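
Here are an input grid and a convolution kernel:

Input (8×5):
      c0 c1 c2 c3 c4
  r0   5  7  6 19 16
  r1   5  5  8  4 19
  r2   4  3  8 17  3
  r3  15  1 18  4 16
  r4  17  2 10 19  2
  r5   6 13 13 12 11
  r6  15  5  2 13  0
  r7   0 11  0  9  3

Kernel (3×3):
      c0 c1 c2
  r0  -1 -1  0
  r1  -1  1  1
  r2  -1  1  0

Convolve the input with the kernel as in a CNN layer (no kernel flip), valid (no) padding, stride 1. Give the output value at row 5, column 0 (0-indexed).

-16

The receptive field on the input at this output position is [6 13 13 / 15 5 2 / 0 11 0]. Elementwise product with the kernel and sum: 6·-1 + 13·-1 + 15·-1 + 5·1 + 2·1 + 0·-1 + 11·1.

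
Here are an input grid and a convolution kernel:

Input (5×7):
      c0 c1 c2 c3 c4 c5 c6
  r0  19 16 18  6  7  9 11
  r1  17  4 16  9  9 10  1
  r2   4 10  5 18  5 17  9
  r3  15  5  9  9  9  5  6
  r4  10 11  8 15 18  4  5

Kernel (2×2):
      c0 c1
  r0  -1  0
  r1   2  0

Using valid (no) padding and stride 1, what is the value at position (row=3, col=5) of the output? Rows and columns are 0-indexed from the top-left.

3

The receptive field on the input at this output position is [5 6 / 4 5]. Elementwise product with the kernel and sum: 5·-1 + 4·2.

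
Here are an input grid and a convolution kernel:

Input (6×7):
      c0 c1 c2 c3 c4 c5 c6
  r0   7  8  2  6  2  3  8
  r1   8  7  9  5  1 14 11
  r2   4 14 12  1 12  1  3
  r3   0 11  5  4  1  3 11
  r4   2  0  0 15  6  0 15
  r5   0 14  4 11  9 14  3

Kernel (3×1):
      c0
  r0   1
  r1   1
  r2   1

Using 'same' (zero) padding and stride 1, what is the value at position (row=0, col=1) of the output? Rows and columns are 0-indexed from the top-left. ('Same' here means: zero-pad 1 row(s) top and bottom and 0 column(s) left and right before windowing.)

15

The receptive field on the zero-padded input at this output position is [0 / 8 / 7]. Elementwise product with the kernel and sum: 0·1 + 8·1 + 7·1.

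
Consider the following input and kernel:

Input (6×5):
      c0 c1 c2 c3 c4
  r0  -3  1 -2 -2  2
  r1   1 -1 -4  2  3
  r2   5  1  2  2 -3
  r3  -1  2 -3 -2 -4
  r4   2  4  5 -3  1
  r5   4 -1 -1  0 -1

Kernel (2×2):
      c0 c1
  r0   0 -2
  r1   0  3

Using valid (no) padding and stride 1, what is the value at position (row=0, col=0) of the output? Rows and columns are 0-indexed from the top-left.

-5

The receptive field on the input at this output position is [-3 1 / 1 -1]. Elementwise product with the kernel and sum: 1·-2 + -1·3.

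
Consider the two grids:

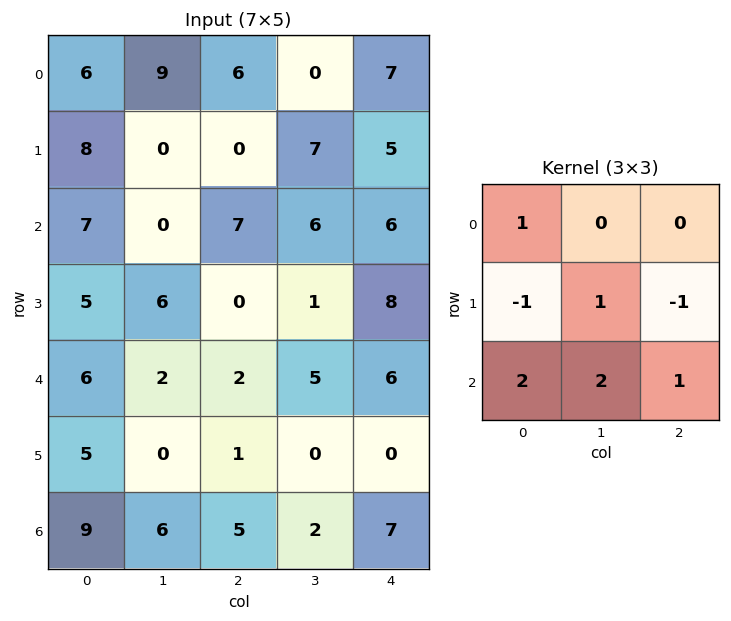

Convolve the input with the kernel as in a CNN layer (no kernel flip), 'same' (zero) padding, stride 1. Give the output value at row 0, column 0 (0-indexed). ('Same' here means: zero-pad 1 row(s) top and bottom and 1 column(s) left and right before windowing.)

The receptive field on the zero-padded input at this output position is [0 0 0 / 0 6 9 / 0 8 0]. Elementwise product with the kernel and sum: 0·1 + 0·-1 + 6·1 + 9·-1 + 0·2 + 8·2 + 0·1.

13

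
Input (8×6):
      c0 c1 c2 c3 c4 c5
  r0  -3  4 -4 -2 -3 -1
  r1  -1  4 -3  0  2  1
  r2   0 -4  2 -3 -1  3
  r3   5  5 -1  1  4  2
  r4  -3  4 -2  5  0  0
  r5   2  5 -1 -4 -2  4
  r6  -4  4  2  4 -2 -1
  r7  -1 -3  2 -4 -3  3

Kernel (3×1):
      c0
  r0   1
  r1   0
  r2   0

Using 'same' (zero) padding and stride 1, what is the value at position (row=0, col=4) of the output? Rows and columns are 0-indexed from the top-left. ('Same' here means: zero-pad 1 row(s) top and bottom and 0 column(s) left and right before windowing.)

0

The receptive field on the zero-padded input at this output position is [0 / -3 / 2]. Elementwise product with the kernel and sum: 0·1.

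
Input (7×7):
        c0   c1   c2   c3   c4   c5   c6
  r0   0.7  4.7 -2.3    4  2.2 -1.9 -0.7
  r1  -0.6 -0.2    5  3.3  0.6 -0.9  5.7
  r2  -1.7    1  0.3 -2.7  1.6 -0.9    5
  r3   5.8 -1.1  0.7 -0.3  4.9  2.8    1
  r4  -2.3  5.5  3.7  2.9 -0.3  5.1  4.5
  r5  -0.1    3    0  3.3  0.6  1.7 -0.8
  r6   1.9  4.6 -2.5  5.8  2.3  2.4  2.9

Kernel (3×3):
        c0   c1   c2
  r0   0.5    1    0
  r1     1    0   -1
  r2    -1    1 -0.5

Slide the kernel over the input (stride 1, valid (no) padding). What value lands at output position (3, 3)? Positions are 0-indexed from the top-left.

-1

The receptive field on the input at this output position is [-0.3 4.9 2.8 / 2.9 -0.3 5.1 / 3.3 0.6 1.7]. Elementwise product with the kernel and sum: -0.3·0.5 + 4.9·1 + 2.9·1 + 5.1·-1 + 3.3·-1 + 0.6·1 + 1.7·-0.5.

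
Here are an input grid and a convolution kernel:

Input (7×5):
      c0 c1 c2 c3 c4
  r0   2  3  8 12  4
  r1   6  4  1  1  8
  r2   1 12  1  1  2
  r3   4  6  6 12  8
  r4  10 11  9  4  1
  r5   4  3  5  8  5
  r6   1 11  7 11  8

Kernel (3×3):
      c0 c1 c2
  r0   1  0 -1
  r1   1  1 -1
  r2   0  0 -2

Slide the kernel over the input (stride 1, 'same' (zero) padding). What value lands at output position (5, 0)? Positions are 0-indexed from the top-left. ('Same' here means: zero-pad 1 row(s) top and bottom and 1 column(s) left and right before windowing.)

-32

The receptive field on the zero-padded input at this output position is [0 10 11 / 0 4 3 / 0 1 11]. Elementwise product with the kernel and sum: 0·1 + 11·-1 + 0·1 + 4·1 + 3·-1 + 11·-2.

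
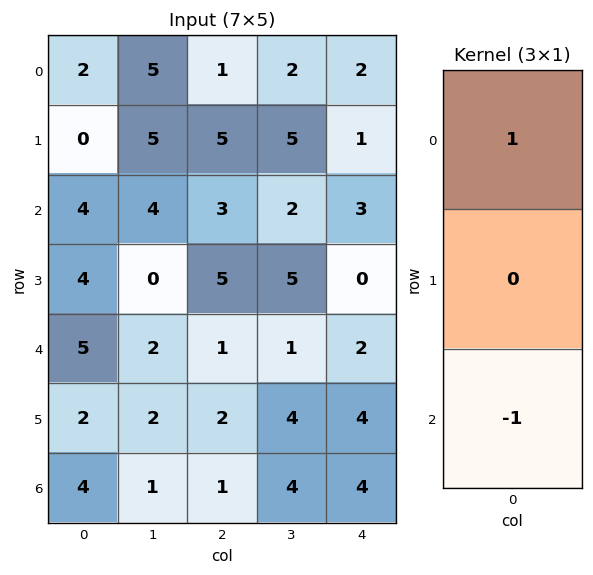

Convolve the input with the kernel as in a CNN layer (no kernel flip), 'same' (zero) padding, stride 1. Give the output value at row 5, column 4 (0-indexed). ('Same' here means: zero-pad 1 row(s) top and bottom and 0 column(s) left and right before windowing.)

-2

The receptive field on the zero-padded input at this output position is [2 / 4 / 4]. Elementwise product with the kernel and sum: 2·1 + 4·-1.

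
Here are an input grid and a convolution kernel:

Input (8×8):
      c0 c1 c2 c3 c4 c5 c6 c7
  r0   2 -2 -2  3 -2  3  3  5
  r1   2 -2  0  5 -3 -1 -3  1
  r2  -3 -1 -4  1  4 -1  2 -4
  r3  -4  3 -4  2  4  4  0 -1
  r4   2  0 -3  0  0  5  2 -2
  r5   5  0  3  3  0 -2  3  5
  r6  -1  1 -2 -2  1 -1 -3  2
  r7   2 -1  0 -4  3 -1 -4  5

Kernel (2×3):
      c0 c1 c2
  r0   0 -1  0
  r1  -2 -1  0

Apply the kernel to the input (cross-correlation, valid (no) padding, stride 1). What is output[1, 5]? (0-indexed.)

The receptive field on the input at this output position is [-1 -3 1 / -1 2 -4]. Elementwise product with the kernel and sum: -3·-1 + -1·-2 + 2·-1.

3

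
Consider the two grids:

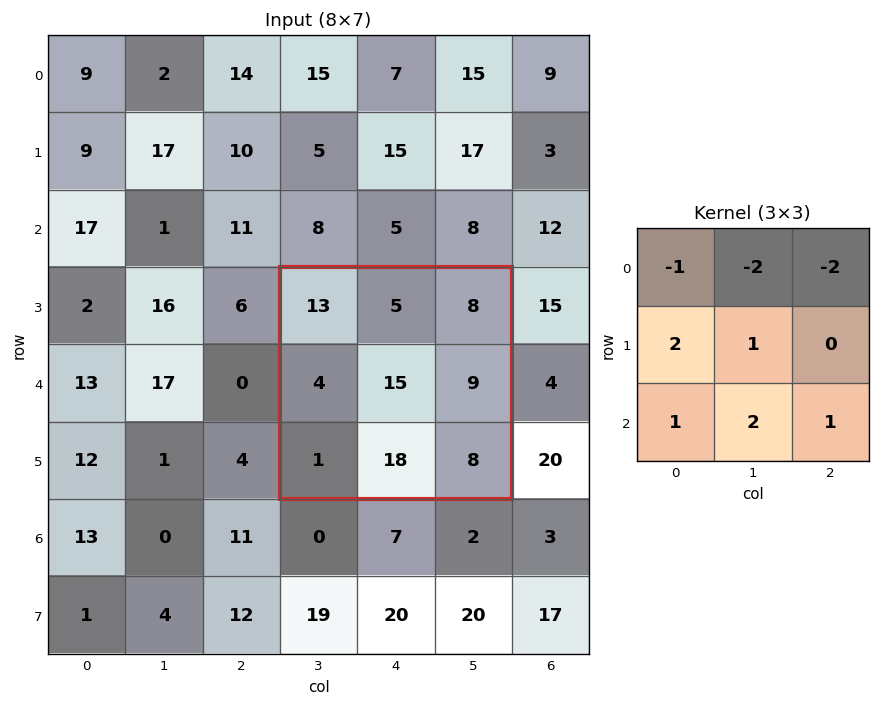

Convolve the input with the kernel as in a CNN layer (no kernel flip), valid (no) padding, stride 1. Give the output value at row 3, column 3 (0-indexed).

The receptive field on the input at this output position is [13 5 8 / 4 15 9 / 1 18 8]. Elementwise product with the kernel and sum: 13·-1 + 5·-2 + 8·-2 + 4·2 + 15·1 + 1·1 + 18·2 + 8·1.

29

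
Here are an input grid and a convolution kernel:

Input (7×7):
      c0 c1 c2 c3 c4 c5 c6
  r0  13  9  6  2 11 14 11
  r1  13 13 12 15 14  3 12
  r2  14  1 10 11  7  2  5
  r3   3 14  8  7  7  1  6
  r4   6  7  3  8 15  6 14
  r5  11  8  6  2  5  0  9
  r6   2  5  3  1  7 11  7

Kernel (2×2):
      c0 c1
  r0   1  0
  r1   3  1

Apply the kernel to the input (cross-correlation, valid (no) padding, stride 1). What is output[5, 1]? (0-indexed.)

The receptive field on the input at this output position is [8 6 / 5 3]. Elementwise product with the kernel and sum: 8·1 + 5·3 + 3·1.

26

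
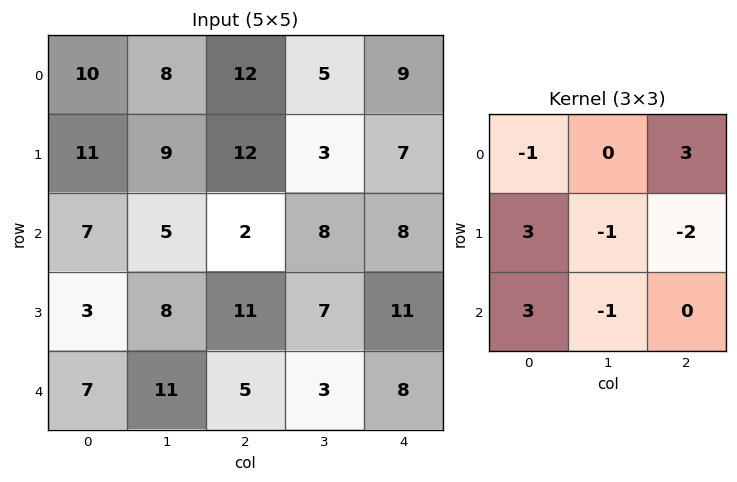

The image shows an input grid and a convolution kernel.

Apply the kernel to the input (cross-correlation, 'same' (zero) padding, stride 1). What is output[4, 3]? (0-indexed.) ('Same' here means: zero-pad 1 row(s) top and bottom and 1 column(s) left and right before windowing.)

18

The receptive field on the zero-padded input at this output position is [11 7 11 / 5 3 8 / 0 0 0]. Elementwise product with the kernel and sum: 11·-1 + 11·3 + 5·3 + 3·-1 + 8·-2 + 0·3 + 0·-1.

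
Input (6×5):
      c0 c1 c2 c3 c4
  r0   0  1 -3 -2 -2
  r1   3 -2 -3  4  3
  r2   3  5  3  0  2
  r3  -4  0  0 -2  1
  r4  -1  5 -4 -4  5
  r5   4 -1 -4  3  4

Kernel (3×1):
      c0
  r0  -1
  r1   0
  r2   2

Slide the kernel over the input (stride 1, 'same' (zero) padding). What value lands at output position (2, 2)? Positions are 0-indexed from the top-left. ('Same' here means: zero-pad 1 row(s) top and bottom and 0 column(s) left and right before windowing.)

The receptive field on the zero-padded input at this output position is [-3 / 3 / 0]. Elementwise product with the kernel and sum: -3·-1 + 0·2.

3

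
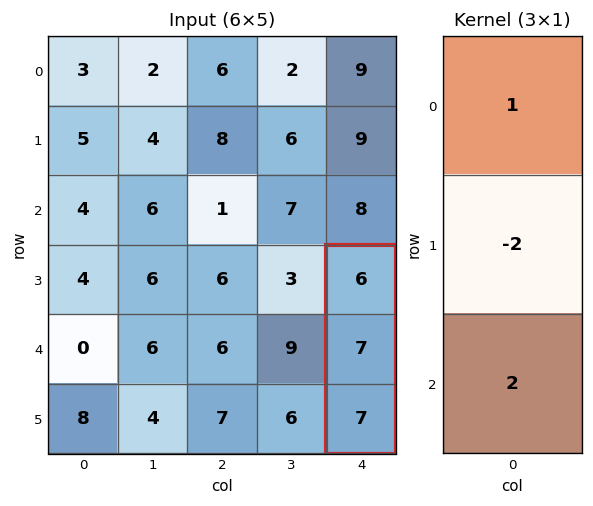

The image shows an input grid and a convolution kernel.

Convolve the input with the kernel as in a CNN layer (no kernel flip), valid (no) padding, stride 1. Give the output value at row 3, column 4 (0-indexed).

The receptive field on the input at this output position is [6 / 7 / 7]. Elementwise product with the kernel and sum: 6·1 + 7·-2 + 7·2.

6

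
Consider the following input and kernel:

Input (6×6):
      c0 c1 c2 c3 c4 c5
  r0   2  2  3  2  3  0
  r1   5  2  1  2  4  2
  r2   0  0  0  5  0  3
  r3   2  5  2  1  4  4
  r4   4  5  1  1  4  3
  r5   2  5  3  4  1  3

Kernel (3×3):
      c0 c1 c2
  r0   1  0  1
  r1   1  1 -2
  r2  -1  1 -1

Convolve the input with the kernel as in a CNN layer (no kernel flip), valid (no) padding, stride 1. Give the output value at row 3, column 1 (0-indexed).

The receptive field on the input at this output position is [5 2 1 / 5 1 1 / 5 3 4]. Elementwise product with the kernel and sum: 5·1 + 1·1 + 5·1 + 1·1 + 1·-2 + 5·-1 + 3·1 + 4·-1.

4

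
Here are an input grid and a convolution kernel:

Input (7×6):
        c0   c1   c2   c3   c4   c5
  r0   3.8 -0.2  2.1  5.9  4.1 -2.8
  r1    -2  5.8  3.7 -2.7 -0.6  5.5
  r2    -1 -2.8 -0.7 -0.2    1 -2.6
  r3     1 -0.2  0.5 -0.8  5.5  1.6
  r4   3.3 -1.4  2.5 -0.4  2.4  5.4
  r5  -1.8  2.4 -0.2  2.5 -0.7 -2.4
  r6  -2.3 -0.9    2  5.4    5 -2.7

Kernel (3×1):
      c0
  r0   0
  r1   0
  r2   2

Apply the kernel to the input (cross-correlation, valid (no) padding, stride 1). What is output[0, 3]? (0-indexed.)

-0.4

The receptive field on the input at this output position is [5.9 / -2.7 / -0.2]. Elementwise product with the kernel and sum: -0.2·2.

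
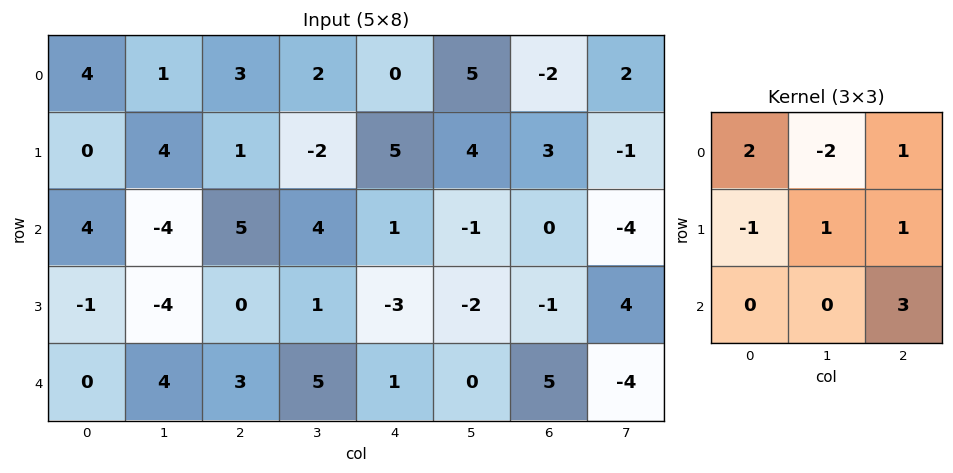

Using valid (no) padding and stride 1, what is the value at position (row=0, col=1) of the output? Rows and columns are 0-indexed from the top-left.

The receptive field on the input at this output position is [1 3 2 / 4 1 -2 / -4 5 4]. Elementwise product with the kernel and sum: 1·2 + 3·-2 + 2·1 + 4·-1 + 1·1 + -2·1 + 4·3.

5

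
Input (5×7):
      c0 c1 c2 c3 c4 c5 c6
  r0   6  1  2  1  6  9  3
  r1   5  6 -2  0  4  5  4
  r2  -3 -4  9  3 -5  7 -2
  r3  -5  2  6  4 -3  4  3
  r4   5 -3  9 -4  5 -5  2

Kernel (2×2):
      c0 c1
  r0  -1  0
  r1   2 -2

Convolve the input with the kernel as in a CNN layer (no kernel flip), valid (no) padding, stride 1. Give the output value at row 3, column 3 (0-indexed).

The receptive field on the input at this output position is [4 -3 / -4 5]. Elementwise product with the kernel and sum: 4·-1 + -4·2 + 5·-2.

-22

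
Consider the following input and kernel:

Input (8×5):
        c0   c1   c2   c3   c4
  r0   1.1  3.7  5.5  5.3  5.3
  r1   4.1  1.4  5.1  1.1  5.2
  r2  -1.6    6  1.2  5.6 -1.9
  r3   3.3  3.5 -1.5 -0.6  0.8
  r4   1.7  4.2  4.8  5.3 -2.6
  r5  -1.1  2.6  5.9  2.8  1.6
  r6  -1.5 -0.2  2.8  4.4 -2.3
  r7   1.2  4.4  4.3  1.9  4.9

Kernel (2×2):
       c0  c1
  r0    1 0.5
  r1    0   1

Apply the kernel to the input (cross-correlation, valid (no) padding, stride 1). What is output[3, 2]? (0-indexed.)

The receptive field on the input at this output position is [-1.5 -0.6 / 4.8 5.3]. Elementwise product with the kernel and sum: -1.5·1 + -0.6·0.5 + 5.3·1.

3.5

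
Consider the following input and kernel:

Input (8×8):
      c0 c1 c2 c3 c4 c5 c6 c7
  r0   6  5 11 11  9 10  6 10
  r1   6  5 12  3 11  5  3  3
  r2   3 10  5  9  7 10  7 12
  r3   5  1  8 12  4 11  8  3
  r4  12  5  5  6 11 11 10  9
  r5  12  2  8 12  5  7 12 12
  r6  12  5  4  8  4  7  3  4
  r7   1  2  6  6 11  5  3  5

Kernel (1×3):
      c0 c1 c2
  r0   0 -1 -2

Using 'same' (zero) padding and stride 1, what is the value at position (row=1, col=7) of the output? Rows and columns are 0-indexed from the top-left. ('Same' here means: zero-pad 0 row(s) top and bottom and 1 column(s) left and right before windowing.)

The receptive field on the zero-padded input at this output position is [3 3 0]. Elementwise product with the kernel and sum: 3·-1 + 0·-2.

-3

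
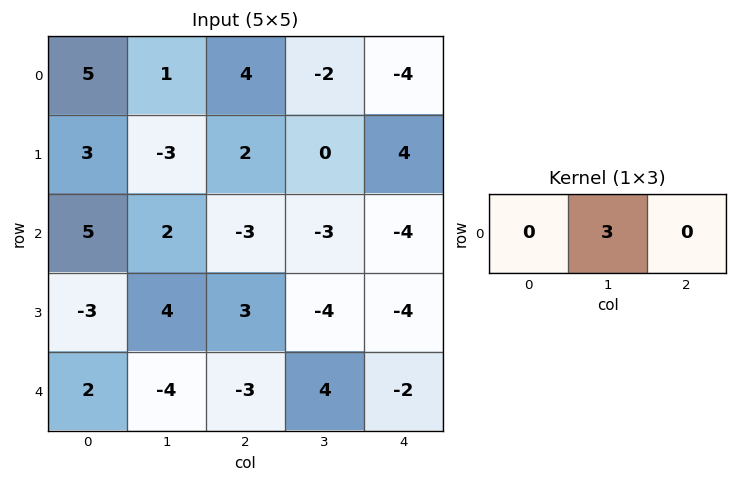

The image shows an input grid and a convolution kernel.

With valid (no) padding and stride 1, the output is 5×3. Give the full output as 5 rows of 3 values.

Output[0,0]: The receptive field on the input at this output position is [5 1 4]. Elementwise product with the kernel and sum: 1·3.

3 12 -6
-9 6 0
6 -9 -9
12 9 -12
-12 -9 12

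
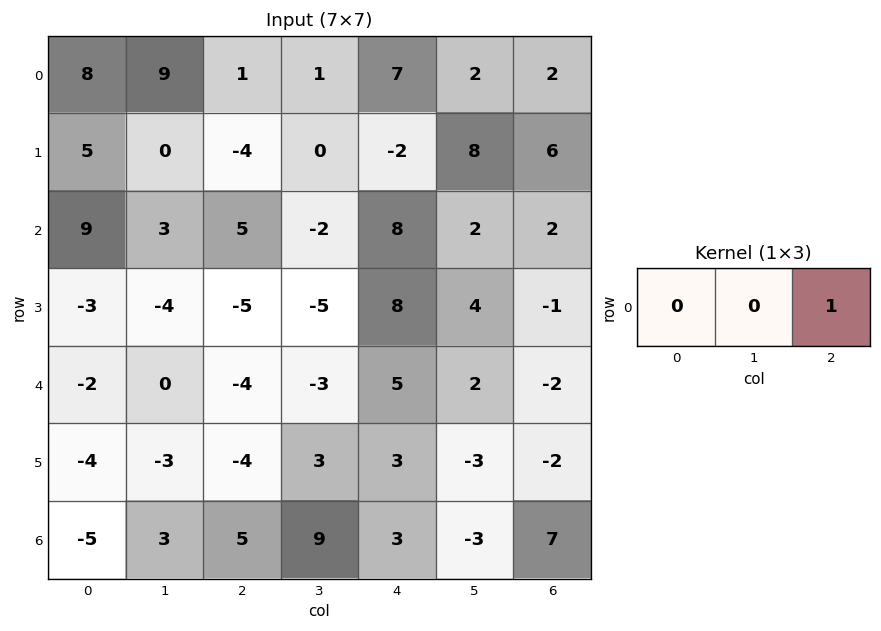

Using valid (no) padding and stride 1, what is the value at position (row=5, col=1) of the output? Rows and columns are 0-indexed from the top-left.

3

The receptive field on the input at this output position is [-3 -4 3]. Elementwise product with the kernel and sum: 3·1.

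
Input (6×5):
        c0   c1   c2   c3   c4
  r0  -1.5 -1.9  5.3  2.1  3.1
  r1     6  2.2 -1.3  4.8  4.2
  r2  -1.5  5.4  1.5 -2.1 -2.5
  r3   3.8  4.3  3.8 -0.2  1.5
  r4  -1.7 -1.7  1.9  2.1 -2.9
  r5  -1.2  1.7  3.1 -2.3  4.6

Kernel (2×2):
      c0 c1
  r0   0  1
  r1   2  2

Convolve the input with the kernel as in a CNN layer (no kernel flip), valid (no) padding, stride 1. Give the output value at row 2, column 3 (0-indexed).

The receptive field on the input at this output position is [-2.1 -2.5 / -0.2 1.5]. Elementwise product with the kernel and sum: -2.5·1 + -0.2·2 + 1.5·2.

0.1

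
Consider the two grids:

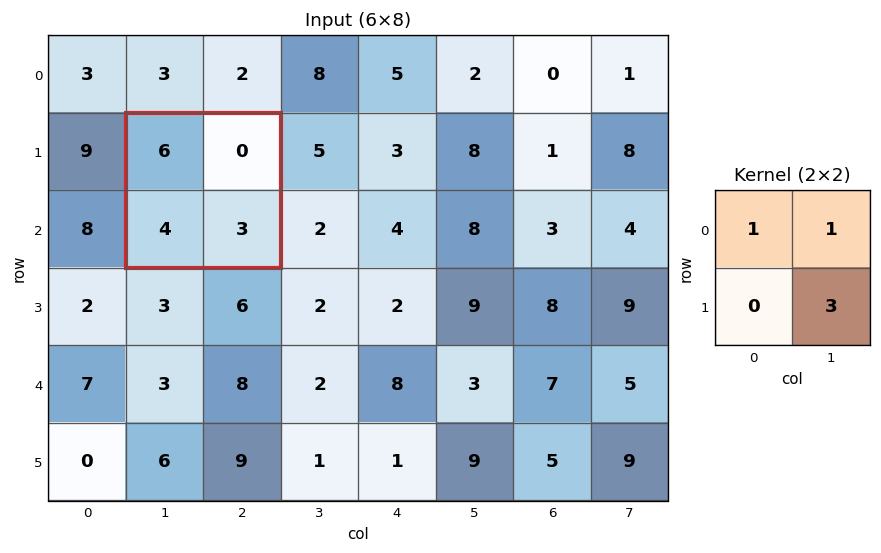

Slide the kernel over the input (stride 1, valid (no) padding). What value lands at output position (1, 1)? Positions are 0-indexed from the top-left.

The receptive field on the input at this output position is [6 0 / 4 3]. Elementwise product with the kernel and sum: 6·1 + 0·1 + 3·3.

15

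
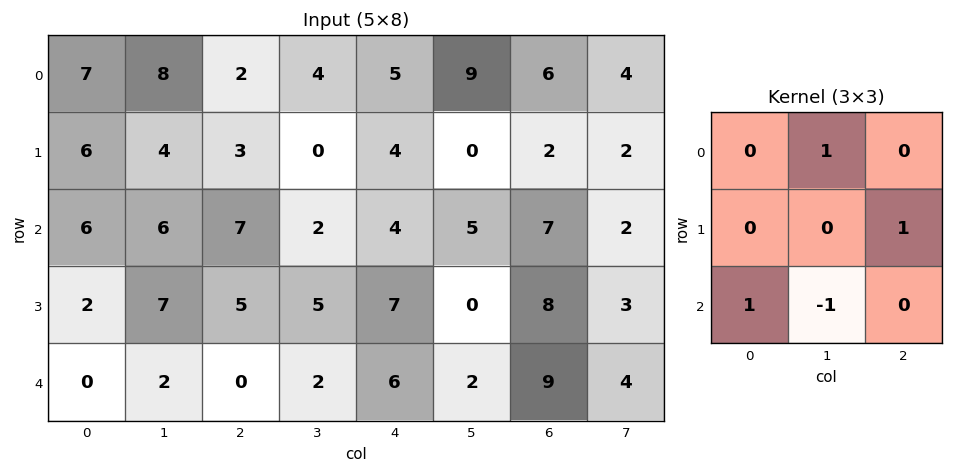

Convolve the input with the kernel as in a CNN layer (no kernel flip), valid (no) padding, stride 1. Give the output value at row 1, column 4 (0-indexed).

14

The receptive field on the input at this output position is [4 0 2 / 4 5 7 / 7 0 8]. Elementwise product with the kernel and sum: 0·1 + 7·1 + 7·1 + 0·-1.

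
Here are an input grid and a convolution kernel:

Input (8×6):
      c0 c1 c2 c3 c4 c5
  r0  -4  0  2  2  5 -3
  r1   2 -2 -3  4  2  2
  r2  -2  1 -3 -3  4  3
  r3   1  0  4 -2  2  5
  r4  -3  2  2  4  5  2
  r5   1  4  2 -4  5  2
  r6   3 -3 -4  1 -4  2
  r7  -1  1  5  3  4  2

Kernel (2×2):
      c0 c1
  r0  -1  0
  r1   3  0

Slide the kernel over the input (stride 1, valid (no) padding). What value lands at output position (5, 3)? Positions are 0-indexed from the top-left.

7

The receptive field on the input at this output position is [-4 5 / 1 -4]. Elementwise product with the kernel and sum: -4·-1 + 1·3.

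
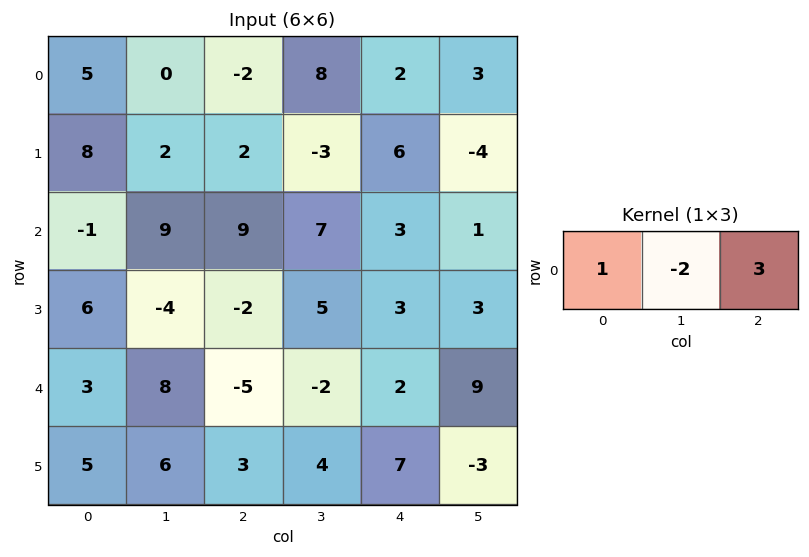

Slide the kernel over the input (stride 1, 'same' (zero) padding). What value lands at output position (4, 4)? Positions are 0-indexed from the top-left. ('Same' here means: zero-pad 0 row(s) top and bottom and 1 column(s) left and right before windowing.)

21

The receptive field on the zero-padded input at this output position is [-2 2 9]. Elementwise product with the kernel and sum: -2·1 + 2·-2 + 9·3.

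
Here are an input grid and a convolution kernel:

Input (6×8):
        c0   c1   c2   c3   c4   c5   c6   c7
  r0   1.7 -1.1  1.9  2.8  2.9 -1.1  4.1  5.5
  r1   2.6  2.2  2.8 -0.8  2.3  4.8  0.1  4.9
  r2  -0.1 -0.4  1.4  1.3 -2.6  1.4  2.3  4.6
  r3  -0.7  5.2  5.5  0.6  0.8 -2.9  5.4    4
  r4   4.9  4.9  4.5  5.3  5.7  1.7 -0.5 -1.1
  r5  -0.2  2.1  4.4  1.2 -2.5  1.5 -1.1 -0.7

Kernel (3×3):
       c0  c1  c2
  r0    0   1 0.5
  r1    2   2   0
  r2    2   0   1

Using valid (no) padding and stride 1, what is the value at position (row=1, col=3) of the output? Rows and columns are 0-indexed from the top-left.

The receptive field on the input at this output position is [-0.8 2.3 4.8 / 1.3 -2.6 1.4 / 0.6 0.8 -2.9]. Elementwise product with the kernel and sum: 2.3·1 + 4.8·0.5 + 1.3·2 + -2.6·2 + 0.6·2 + -2.9·1.

0.4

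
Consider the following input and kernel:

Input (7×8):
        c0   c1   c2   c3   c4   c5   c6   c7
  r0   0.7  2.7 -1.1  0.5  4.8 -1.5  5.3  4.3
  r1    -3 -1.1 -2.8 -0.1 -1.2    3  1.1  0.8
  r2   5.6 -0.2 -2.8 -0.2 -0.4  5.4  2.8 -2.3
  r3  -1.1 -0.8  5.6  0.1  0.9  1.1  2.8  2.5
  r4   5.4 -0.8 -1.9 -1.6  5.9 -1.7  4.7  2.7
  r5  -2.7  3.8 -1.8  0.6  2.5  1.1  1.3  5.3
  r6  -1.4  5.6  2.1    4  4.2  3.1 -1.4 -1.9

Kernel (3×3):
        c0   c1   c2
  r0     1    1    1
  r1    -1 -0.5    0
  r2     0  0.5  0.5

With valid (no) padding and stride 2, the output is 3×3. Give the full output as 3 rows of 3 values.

Output[0,0]: The receptive field on the input at this output position is [0.7 2.7 -1.1 / -3 -1.1 -2.8 / 5.6 -0.2 -2.8]. Elementwise product with the kernel and sum: 0.7·1 + 2.7·1 + -1.1·1 + -3·-1 + -1.1·-0.5 + -0.2·0.5 + -2.8·0.5.

4.35 6.75 12.4
2.75 -6.9 7.85
7.35 8 6.7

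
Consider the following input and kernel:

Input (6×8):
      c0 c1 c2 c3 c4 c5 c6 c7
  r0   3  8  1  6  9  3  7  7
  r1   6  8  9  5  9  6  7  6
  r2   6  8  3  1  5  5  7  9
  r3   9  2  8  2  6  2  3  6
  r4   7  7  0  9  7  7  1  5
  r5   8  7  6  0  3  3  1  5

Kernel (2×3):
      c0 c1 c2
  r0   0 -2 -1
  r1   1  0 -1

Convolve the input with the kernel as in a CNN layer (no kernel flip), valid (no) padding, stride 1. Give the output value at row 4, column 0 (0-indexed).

-12

The receptive field on the input at this output position is [7 7 0 / 8 7 6]. Elementwise product with the kernel and sum: 7·-2 + 0·-1 + 8·1 + 6·-1.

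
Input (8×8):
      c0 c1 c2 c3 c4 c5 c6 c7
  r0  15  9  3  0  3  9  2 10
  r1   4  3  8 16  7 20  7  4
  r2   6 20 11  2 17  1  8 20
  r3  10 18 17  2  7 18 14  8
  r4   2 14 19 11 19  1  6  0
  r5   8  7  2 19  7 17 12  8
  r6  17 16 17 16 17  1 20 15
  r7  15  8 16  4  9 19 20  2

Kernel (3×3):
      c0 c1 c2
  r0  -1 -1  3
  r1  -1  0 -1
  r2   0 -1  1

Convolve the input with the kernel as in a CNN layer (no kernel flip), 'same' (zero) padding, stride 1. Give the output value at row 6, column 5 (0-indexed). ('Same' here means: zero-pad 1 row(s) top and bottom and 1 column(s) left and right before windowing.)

-24

The receptive field on the zero-padded input at this output position is [7 17 12 / 17 1 20 / 9 19 20]. Elementwise product with the kernel and sum: 7·-1 + 17·-1 + 12·3 + 17·-1 + 20·-1 + 19·-1 + 20·1.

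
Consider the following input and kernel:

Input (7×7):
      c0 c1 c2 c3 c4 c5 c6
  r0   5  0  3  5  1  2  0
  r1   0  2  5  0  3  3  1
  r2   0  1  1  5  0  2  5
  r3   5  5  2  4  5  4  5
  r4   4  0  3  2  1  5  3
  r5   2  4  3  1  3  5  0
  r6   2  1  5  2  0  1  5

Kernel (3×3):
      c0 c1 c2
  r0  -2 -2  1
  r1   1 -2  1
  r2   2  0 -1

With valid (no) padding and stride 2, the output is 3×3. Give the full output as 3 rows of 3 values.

Output[0,0]: The receptive field on the input at this output position is [5 0 3 / 0 2 5 / 0 1 1]. Elementwise product with the kernel and sum: 5·-2 + 0·-2 + 3·1 + 0·1 + 2·-2 + 5·1 + 0·2 + 1·-1.
Output[0,1]: The receptive field on the input at this output position is [3 5 1 / 5 0 3 / 1 5 0]. Elementwise product with the kernel and sum: 3·-2 + 5·-2 + 1·1 + 5·1 + 0·-2 + 3·1 + 1·2 + 0·-1.

-7 -5 -13
1 -8 2
-9 5 -21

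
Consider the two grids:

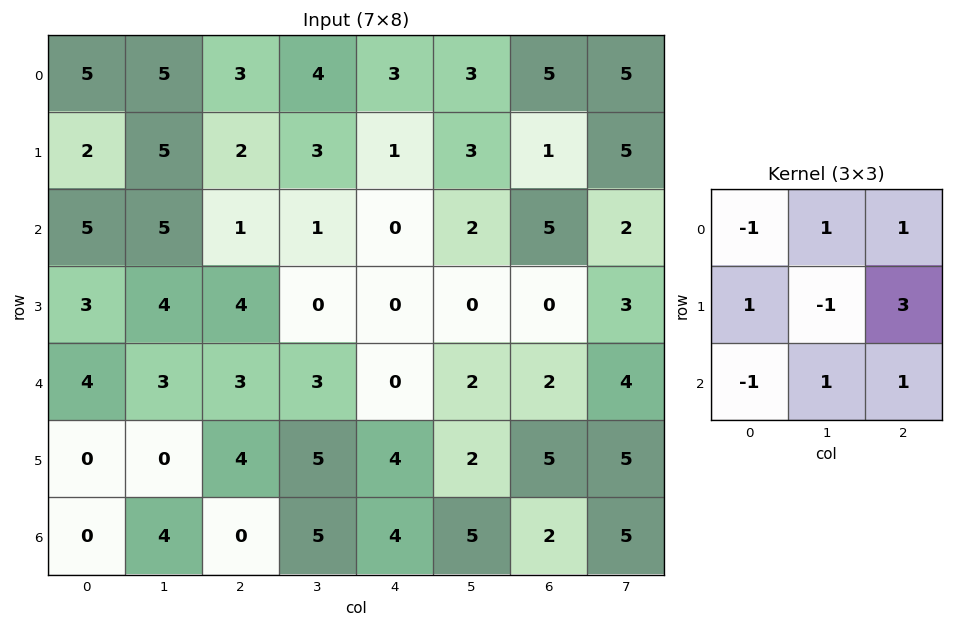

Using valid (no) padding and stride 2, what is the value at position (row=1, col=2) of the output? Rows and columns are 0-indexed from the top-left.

The receptive field on the input at this output position is [0 2 5 / 0 0 0 / 0 2 2]. Elementwise product with the kernel and sum: 0·-1 + 2·1 + 5·1 + 0·1 + 0·-1 + 0·3 + 0·-1 + 2·1 + 2·1.

11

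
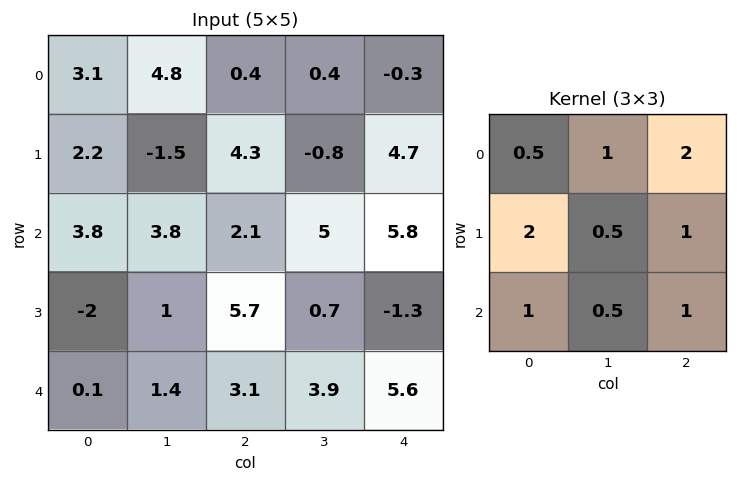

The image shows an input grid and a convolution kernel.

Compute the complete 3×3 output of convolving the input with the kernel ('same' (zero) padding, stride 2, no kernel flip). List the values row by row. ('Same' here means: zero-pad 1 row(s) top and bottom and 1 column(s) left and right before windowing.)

Output[0,0]: The receptive field on the zero-padded input at this output position is [0 0 0 / 0 3.1 4.8 / 0 2.2 -1.5]. Elementwise product with the kernel and sum: 0·0.5 + 0·1 + 0·2 + 0·2 + 3.1·0.5 + 4.8·1 + 0·1 + 2.2·0.5 + -1.5·1.

5.95 10.05 2.2
4.9 20.15 17.25
1.45 15.85 9.65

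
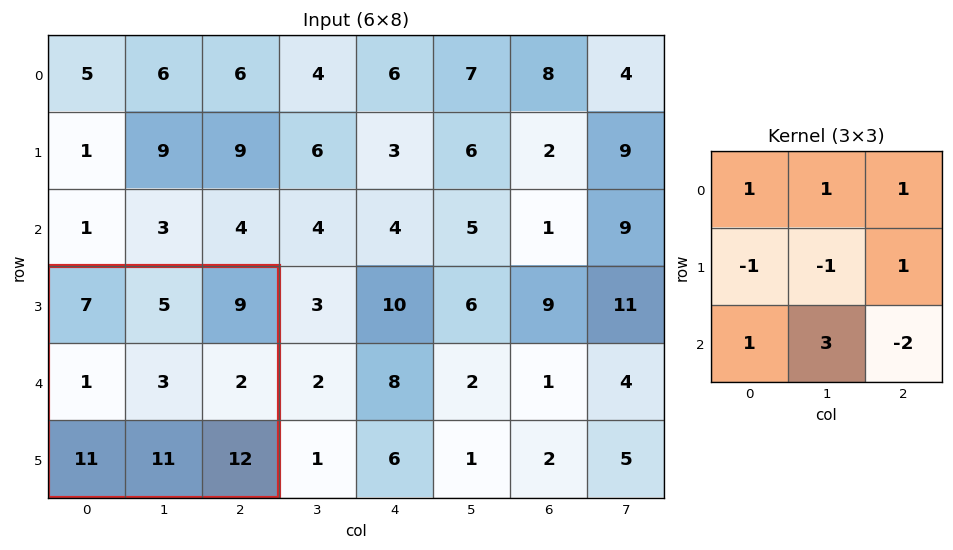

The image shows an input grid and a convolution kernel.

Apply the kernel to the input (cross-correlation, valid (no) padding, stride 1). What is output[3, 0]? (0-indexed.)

The receptive field on the input at this output position is [7 5 9 / 1 3 2 / 11 11 12]. Elementwise product with the kernel and sum: 7·1 + 5·1 + 9·1 + 1·-1 + 3·-1 + 2·1 + 11·1 + 11·3 + 12·-2.

39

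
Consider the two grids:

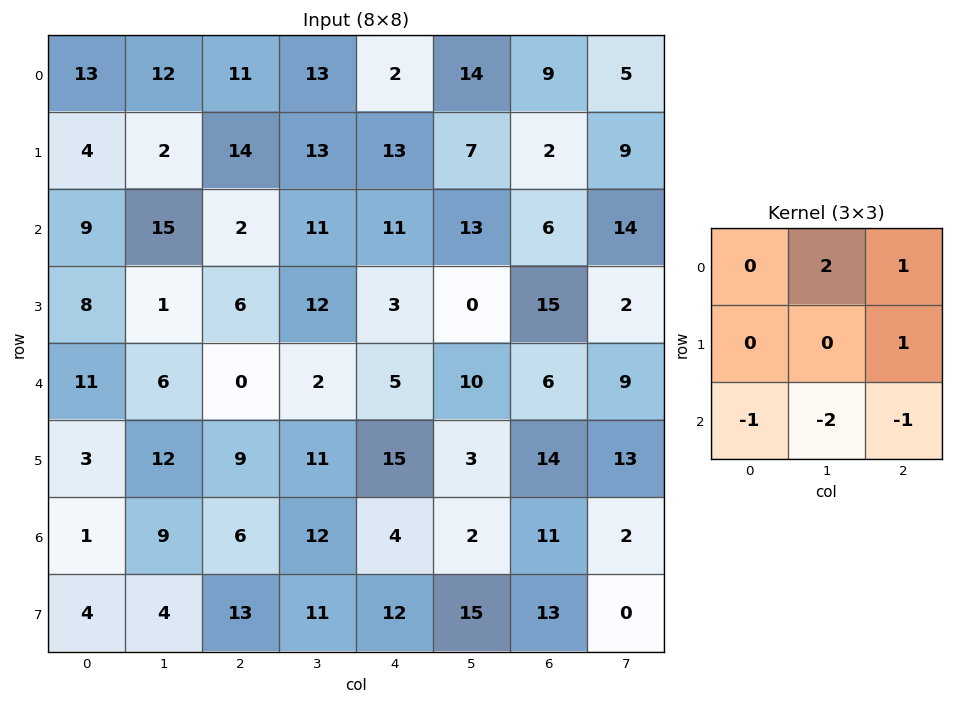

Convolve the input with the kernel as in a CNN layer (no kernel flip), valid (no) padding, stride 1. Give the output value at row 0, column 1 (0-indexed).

18

The receptive field on the input at this output position is [12 11 13 / 2 14 13 / 15 2 11]. Elementwise product with the kernel and sum: 11·2 + 13·1 + 13·1 + 15·-1 + 2·-2 + 11·-1.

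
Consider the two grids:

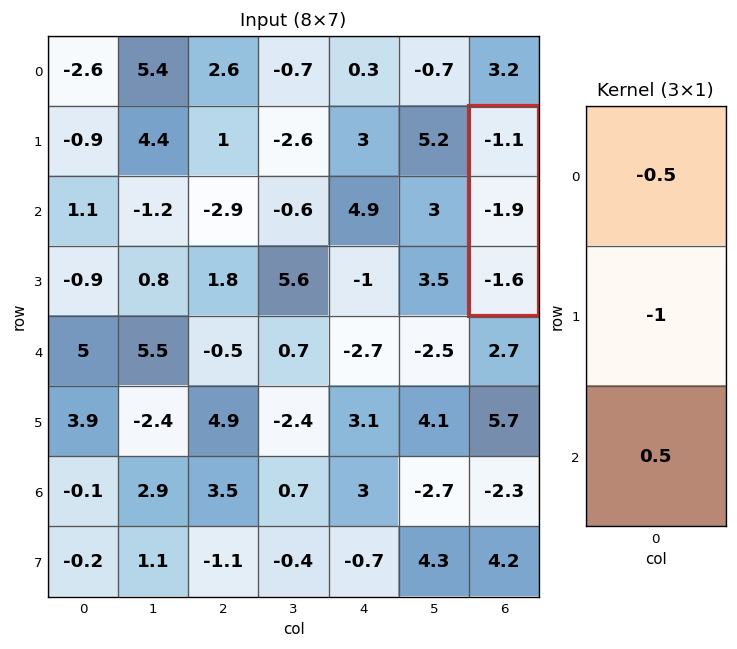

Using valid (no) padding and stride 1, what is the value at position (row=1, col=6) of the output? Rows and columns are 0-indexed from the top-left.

The receptive field on the input at this output position is [-1.1 / -1.9 / -1.6]. Elementwise product with the kernel and sum: -1.1·-0.5 + -1.9·-1 + -1.6·0.5.

1.65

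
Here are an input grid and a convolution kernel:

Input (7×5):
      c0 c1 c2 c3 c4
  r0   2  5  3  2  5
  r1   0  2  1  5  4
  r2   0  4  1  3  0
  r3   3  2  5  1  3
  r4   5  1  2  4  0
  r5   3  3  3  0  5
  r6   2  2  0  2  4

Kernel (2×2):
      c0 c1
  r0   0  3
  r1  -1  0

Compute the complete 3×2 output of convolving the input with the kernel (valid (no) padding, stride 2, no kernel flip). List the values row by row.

15 5
9 4
0 9

Output[0,0]: The receptive field on the input at this output position is [2 5 / 0 2]. Elementwise product with the kernel and sum: 5·3 + 0·-1.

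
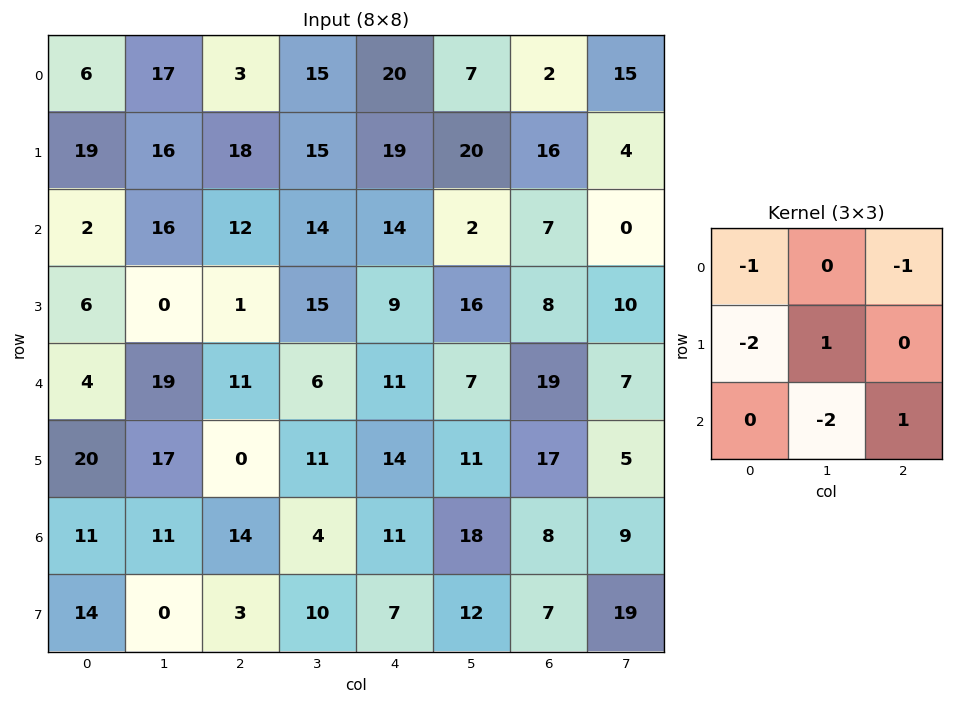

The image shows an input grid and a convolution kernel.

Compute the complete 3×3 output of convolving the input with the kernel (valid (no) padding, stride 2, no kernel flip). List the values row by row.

Output[0,0]: The receptive field on the input at this output position is [6 17 3 / 19 16 18 / 2 16 12]. Elementwise product with the kernel and sum: 6·-1 + 3·-1 + 19·-2 + 16·1 + 16·-2 + 12·1.
Output[0,1]: The receptive field on the input at this output position is [3 15 20 / 18 15 19 / 12 14 14]. Elementwise product with the kernel and sum: 3·-1 + 20·-1 + 18·-2 + 15·1 + 14·-2 + 14·1.

-51 -58 -37
-53 -14 -18
-46 -8 -75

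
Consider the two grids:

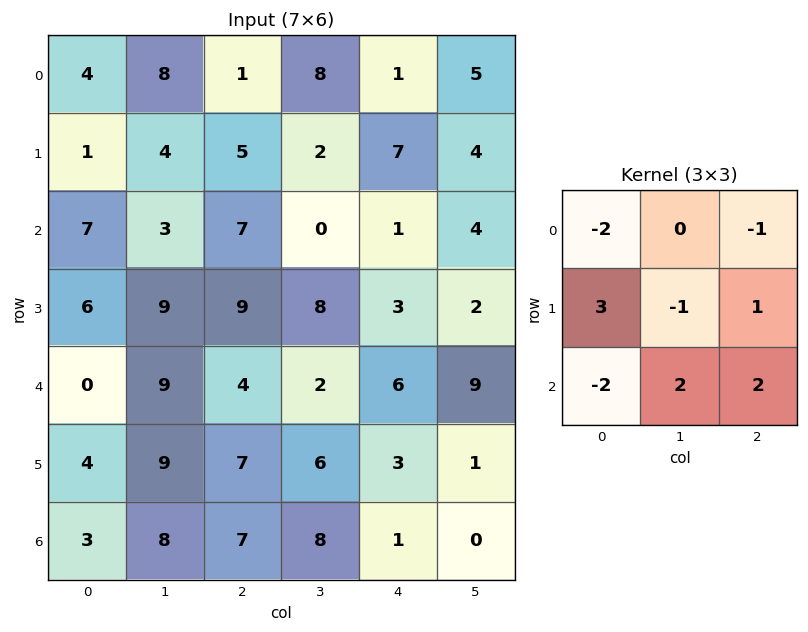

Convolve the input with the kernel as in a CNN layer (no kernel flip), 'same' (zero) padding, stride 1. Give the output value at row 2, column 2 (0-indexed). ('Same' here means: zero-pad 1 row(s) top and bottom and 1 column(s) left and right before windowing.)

The receptive field on the zero-padded input at this output position is [4 5 2 / 3 7 0 / 9 9 8]. Elementwise product with the kernel and sum: 4·-2 + 2·-1 + 3·3 + 7·-1 + 0·1 + 9·-2 + 9·2 + 8·2.

8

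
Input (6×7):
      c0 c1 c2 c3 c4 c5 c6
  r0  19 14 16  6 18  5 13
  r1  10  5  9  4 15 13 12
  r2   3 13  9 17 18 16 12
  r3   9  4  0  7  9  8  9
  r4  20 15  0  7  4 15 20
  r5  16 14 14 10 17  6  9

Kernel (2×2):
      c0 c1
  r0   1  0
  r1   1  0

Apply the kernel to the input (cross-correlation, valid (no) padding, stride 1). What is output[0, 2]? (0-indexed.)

25

The receptive field on the input at this output position is [16 6 / 9 4]. Elementwise product with the kernel and sum: 16·1 + 9·1.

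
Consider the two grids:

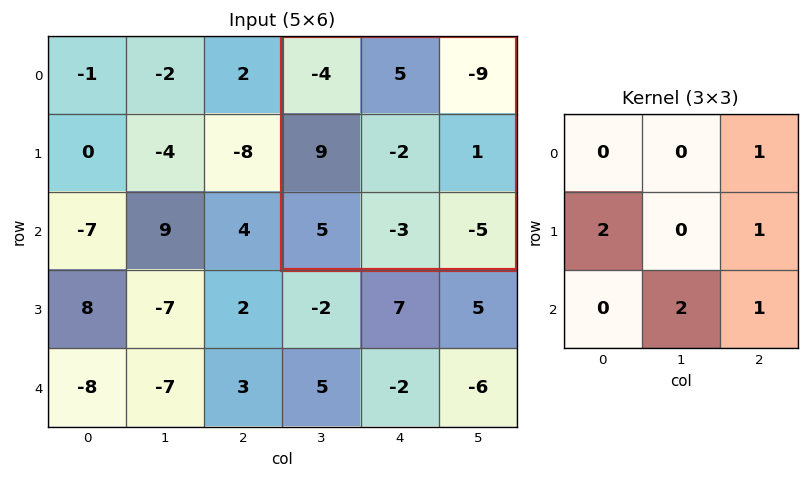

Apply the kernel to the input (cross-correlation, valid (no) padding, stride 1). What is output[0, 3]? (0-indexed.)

The receptive field on the input at this output position is [-4 5 -9 / 9 -2 1 / 5 -3 -5]. Elementwise product with the kernel and sum: -9·1 + 9·2 + 1·1 + -3·2 + -5·1.

-1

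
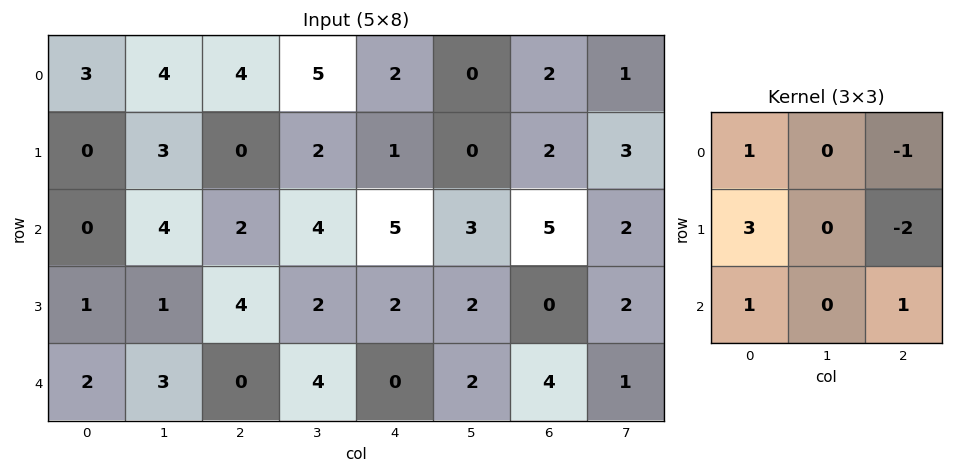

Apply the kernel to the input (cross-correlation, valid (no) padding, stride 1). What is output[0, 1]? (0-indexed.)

The receptive field on the input at this output position is [4 4 5 / 3 0 2 / 4 2 4]. Elementwise product with the kernel and sum: 4·1 + 5·-1 + 3·3 + 2·-2 + 4·1 + 4·1.

12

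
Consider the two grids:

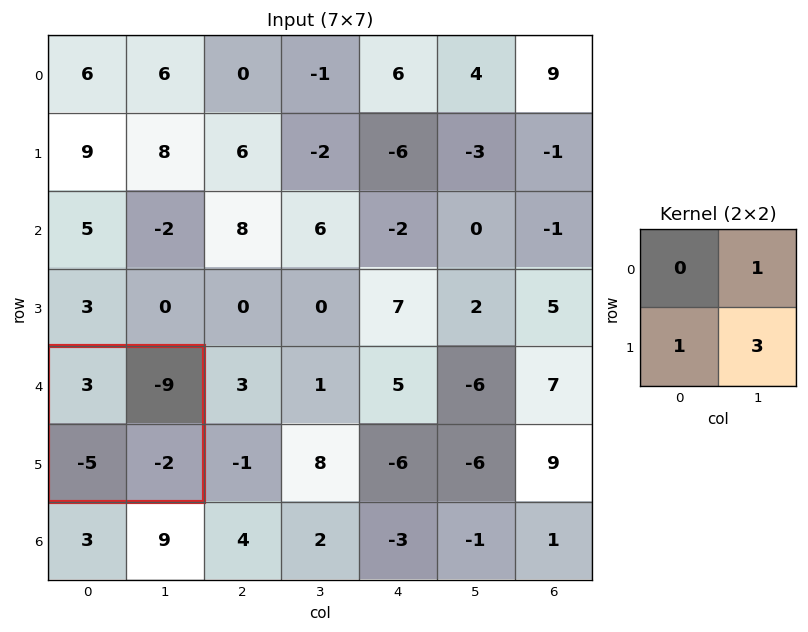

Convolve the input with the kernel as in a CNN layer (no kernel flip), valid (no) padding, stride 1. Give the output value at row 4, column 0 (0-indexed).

-20

The receptive field on the input at this output position is [3 -9 / -5 -2]. Elementwise product with the kernel and sum: -9·1 + -5·1 + -2·3.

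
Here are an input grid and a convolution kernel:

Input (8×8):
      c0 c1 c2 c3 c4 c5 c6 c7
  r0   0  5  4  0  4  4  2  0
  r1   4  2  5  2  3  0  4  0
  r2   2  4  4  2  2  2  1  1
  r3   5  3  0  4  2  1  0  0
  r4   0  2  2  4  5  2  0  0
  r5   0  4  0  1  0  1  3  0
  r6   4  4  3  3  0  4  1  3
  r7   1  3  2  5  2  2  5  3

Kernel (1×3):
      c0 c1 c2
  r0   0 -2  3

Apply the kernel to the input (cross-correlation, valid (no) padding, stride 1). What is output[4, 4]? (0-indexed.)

The receptive field on the input at this output position is [5 2 0]. Elementwise product with the kernel and sum: 2·-2 + 0·3.

-4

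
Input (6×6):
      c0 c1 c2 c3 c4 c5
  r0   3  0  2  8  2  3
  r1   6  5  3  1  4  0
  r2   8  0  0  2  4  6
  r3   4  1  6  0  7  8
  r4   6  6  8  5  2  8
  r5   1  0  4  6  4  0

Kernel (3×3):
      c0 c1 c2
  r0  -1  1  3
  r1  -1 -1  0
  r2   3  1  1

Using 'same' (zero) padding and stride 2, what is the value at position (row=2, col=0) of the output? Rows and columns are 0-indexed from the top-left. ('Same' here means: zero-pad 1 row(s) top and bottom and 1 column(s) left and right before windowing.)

2

The receptive field on the zero-padded input at this output position is [0 4 1 / 0 6 6 / 0 1 0]. Elementwise product with the kernel and sum: 0·-1 + 4·1 + 1·3 + 0·-1 + 6·-1 + 0·3 + 1·1 + 0·1.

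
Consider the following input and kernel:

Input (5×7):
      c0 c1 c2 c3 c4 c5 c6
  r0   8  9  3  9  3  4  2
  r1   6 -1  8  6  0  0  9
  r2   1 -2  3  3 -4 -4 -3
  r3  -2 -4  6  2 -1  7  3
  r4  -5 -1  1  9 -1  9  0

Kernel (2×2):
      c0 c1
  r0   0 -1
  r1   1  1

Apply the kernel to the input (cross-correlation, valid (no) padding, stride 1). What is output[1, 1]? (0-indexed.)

The receptive field on the input at this output position is [-1 8 / -2 3]. Elementwise product with the kernel and sum: 8·-1 + -2·1 + 3·1.

-7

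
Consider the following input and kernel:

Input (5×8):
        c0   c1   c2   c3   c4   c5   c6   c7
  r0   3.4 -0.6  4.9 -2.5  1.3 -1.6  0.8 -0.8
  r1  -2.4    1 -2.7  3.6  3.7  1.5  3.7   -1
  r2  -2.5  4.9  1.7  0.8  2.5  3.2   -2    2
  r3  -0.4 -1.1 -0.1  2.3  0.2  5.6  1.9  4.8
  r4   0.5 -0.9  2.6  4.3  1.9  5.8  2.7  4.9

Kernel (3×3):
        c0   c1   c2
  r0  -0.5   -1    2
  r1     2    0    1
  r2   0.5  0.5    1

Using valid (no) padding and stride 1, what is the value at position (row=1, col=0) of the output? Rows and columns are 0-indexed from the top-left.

The receptive field on the input at this output position is [-2.4 1 -2.7 / -2.5 4.9 1.7 / -0.4 -1.1 -0.1]. Elementwise product with the kernel and sum: -2.4·-0.5 + 1·-1 + -2.7·2 + -2.5·2 + 1.7·1 + -0.4·0.5 + -1.1·0.5 + -0.1·1.

-9.35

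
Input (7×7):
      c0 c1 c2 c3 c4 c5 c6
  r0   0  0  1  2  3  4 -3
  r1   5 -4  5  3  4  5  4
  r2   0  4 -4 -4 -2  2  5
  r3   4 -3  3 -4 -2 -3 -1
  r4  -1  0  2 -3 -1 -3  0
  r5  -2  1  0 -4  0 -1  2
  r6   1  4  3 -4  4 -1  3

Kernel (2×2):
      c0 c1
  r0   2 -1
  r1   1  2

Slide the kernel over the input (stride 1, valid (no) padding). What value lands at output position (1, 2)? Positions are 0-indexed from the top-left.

The receptive field on the input at this output position is [5 3 / -4 -4]. Elementwise product with the kernel and sum: 5·2 + 3·-1 + -4·1 + -4·2.

-5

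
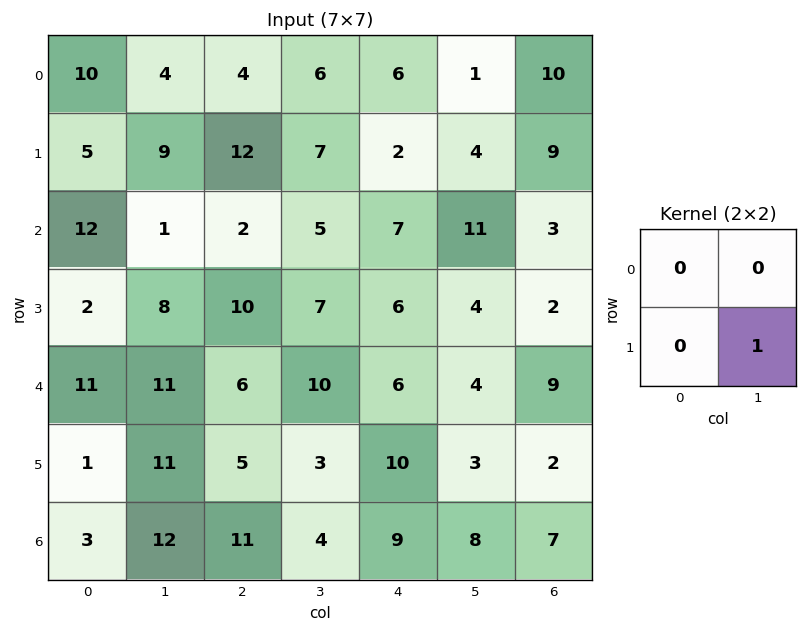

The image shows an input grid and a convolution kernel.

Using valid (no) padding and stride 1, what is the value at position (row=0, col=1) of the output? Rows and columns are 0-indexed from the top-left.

The receptive field on the input at this output position is [4 4 / 9 12]. Elementwise product with the kernel and sum: 12·1.

12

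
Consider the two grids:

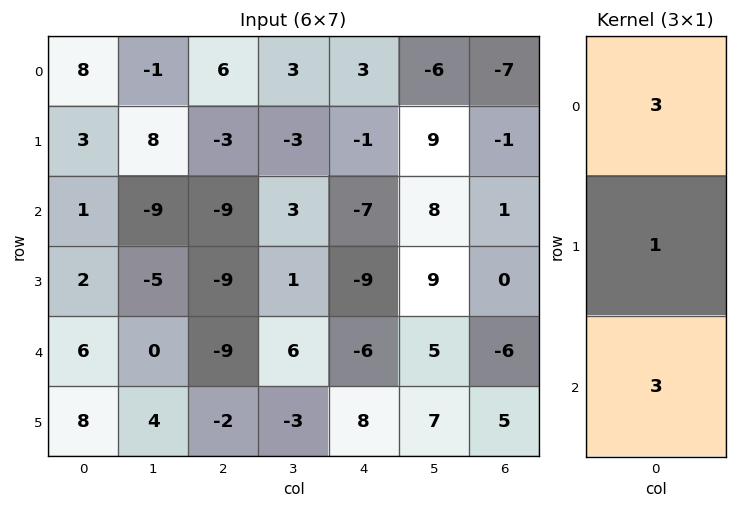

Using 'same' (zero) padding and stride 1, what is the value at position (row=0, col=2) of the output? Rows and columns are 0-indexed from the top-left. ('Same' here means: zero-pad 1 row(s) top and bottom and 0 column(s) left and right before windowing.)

-3

The receptive field on the zero-padded input at this output position is [0 / 6 / -3]. Elementwise product with the kernel and sum: 0·3 + 6·1 + -3·3.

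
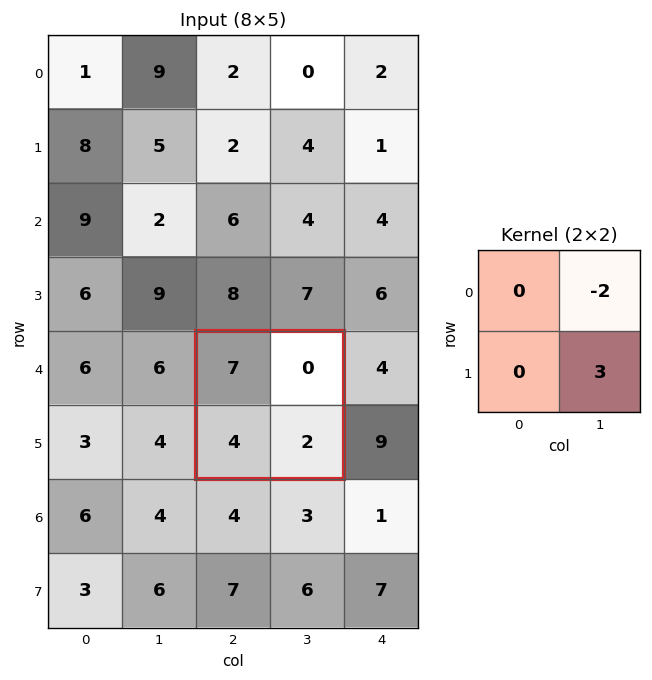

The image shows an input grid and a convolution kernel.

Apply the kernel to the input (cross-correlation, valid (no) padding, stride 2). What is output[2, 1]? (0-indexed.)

The receptive field on the input at this output position is [7 0 / 4 2]. Elementwise product with the kernel and sum: 0·-2 + 2·3.

6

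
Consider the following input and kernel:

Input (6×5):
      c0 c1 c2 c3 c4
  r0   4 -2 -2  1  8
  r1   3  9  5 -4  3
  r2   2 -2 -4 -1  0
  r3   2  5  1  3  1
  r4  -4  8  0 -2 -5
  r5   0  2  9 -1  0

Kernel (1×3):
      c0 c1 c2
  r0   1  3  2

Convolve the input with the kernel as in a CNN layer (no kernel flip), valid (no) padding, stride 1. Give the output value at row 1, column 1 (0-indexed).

The receptive field on the input at this output position is [9 5 -4]. Elementwise product with the kernel and sum: 9·1 + 5·3 + -4·2.

16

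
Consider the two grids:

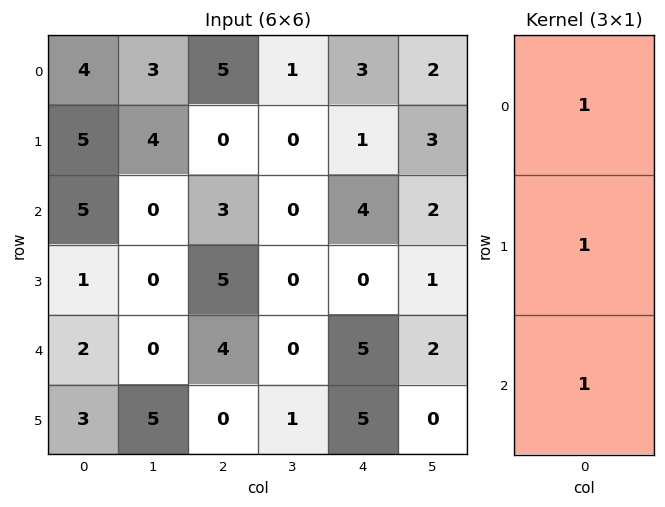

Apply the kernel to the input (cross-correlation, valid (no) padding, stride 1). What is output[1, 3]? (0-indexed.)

0

The receptive field on the input at this output position is [0 / 0 / 0]. Elementwise product with the kernel and sum: 0·1 + 0·1 + 0·1.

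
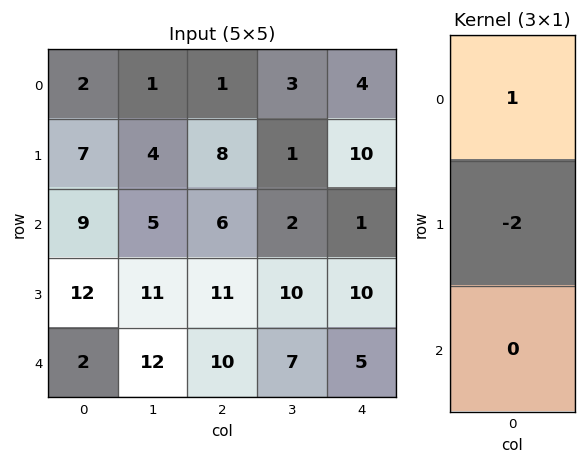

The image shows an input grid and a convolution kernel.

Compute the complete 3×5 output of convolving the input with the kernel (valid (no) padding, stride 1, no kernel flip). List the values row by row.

Output[0,0]: The receptive field on the input at this output position is [2 / 7 / 9]. Elementwise product with the kernel and sum: 2·1 + 7·-2.
Output[0,1]: The receptive field on the input at this output position is [1 / 4 / 5]. Elementwise product with the kernel and sum: 1·1 + 4·-2.

-12 -7 -15 1 -16
-11 -6 -4 -3 8
-15 -17 -16 -18 -19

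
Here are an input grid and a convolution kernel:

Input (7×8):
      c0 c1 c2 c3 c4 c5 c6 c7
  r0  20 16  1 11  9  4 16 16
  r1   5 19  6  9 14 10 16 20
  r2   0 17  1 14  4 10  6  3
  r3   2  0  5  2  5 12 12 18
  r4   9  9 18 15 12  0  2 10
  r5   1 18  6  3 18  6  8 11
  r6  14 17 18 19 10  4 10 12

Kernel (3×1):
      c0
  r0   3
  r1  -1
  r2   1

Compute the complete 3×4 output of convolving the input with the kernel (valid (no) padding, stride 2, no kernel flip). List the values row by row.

Output[0,0]: The receptive field on the input at this output position is [20 / 5 / 0]. Elementwise product with the kernel and sum: 20·3 + 5·-1 + 0·1.

55 -2 17 38
7 16 19 8
40 66 28 8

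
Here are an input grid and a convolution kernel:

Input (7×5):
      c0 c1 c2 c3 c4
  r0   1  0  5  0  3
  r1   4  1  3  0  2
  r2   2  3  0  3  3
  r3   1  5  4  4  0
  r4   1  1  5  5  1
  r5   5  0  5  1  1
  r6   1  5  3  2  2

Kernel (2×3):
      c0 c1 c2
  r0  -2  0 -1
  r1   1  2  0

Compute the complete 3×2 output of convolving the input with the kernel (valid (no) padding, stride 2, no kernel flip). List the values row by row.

Output[0,0]: The receptive field on the input at this output position is [1 0 5 / 4 1 3]. Elementwise product with the kernel and sum: 1·-2 + 5·-1 + 4·1 + 1·2.
Output[0,1]: The receptive field on the input at this output position is [5 0 3 / 3 0 2]. Elementwise product with the kernel and sum: 5·-2 + 3·-1 + 3·1 + 0·2.

-1 -10
7 9
-2 -4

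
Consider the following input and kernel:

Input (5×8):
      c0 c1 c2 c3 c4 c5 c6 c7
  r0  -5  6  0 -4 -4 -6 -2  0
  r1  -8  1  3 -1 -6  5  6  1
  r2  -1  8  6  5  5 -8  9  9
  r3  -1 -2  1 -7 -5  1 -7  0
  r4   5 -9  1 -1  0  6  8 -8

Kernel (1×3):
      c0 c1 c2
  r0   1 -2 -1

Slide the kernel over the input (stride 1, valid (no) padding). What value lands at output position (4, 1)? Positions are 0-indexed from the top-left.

The receptive field on the input at this output position is [-9 1 -1]. Elementwise product with the kernel and sum: -9·1 + 1·-2 + -1·-1.

-10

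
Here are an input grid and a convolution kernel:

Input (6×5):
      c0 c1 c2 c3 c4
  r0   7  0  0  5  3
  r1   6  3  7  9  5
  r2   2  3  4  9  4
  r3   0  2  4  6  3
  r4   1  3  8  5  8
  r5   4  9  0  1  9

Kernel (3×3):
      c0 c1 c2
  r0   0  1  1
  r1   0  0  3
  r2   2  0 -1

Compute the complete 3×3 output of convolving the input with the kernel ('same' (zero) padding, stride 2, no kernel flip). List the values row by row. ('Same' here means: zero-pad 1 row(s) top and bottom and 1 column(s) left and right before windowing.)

Output[0,0]: The receptive field on the zero-padded input at this output position is [0 0 0 / 0 7 0 / 0 6 3]. Elementwise product with the kernel and sum: 0·1 + 0·1 + 0·3 + 0·2 + 3·-1.

-3 12 18
16 41 17
2 42 5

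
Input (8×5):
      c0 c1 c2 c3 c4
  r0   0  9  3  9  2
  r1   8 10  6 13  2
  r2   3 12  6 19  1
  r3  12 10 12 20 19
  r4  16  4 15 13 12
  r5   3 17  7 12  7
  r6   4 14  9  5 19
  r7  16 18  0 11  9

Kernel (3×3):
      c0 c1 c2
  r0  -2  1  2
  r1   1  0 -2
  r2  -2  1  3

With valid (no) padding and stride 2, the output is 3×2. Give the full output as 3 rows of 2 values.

Output[0,0]: The receptive field on the input at this output position is [0 9 3 / 8 10 6 / 3 12 6]. Elementwise product with the kernel and sum: 0·-2 + 9·1 + 3·2 + 8·1 + 6·-2 + 3·-2 + 12·1 + 6·3.

35 19
23 2
24 44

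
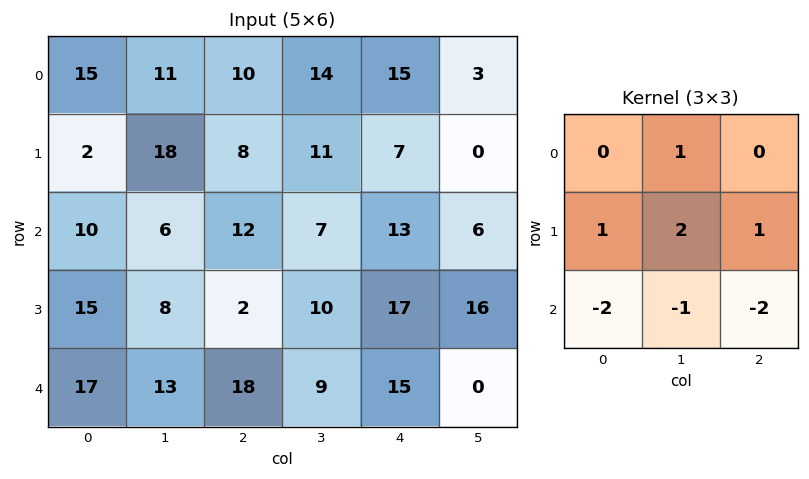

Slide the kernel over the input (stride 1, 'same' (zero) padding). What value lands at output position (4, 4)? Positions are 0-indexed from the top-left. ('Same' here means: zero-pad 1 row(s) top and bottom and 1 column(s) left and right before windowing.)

56

The receptive field on the zero-padded input at this output position is [10 17 16 / 9 15 0 / 0 0 0]. Elementwise product with the kernel and sum: 17·1 + 9·1 + 15·2 + 0·1 + 0·-2 + 0·-1 + 0·-2.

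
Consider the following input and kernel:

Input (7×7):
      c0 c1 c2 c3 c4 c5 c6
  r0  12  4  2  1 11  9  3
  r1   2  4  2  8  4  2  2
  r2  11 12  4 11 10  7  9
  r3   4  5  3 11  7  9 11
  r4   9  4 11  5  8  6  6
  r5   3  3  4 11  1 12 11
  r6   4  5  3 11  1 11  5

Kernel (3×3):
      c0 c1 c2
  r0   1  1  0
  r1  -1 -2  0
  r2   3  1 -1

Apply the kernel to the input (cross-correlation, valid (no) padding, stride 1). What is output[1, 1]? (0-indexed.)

-7

The receptive field on the input at this output position is [4 2 8 / 12 4 11 / 5 3 11]. Elementwise product with the kernel and sum: 4·1 + 2·1 + 12·-1 + 4·-2 + 5·3 + 3·1 + 11·-1.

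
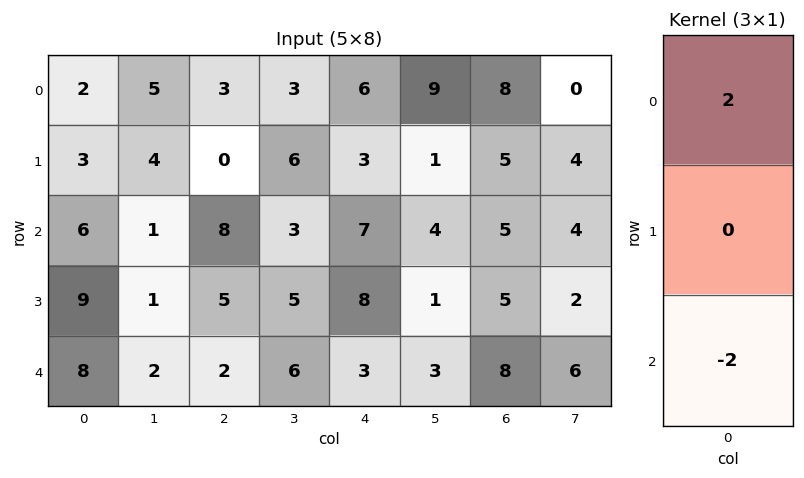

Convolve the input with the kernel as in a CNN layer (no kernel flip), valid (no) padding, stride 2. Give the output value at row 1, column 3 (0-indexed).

The receptive field on the input at this output position is [5 / 5 / 8]. Elementwise product with the kernel and sum: 5·2 + 8·-2.

-6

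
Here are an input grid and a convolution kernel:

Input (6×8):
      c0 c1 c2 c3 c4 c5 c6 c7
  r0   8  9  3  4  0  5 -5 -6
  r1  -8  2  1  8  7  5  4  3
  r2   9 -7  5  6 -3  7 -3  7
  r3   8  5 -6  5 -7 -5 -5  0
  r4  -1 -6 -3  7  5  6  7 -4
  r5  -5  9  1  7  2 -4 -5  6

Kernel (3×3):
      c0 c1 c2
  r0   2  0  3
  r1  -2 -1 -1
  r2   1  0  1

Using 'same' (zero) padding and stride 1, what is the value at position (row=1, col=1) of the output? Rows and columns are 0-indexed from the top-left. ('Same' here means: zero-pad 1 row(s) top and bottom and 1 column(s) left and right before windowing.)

The receptive field on the zero-padded input at this output position is [8 9 3 / -8 2 1 / 9 -7 5]. Elementwise product with the kernel and sum: 8·2 + 3·3 + -8·-2 + 2·-1 + 1·-1 + 9·1 + 5·1.

52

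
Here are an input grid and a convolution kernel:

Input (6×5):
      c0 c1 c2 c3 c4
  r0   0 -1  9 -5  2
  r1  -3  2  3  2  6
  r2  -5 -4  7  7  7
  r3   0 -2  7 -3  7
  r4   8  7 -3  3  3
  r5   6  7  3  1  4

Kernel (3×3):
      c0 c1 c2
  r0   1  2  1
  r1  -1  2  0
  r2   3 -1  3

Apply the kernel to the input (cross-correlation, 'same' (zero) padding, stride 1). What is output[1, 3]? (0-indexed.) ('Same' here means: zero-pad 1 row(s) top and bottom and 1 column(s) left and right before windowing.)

The receptive field on the zero-padded input at this output position is [9 -5 2 / 3 2 6 / 7 7 7]. Elementwise product with the kernel and sum: 9·1 + -5·2 + 2·1 + 3·-1 + 2·2 + 7·3 + 7·-1 + 7·3.

37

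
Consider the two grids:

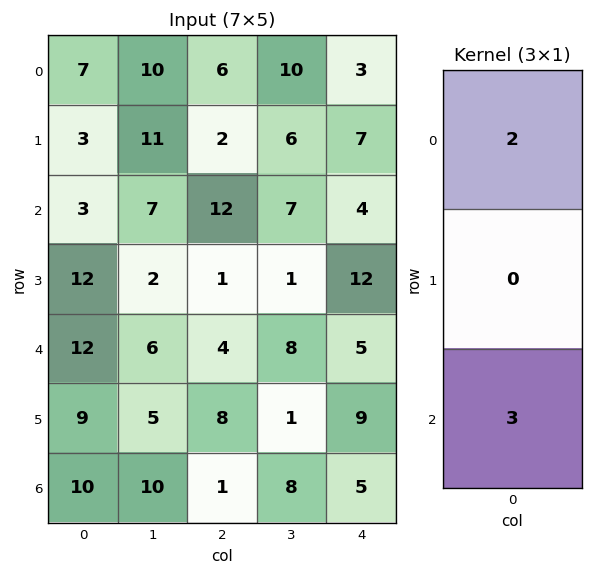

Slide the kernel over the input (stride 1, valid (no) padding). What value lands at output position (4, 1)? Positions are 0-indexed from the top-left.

The receptive field on the input at this output position is [6 / 5 / 10]. Elementwise product with the kernel and sum: 6·2 + 10·3.

42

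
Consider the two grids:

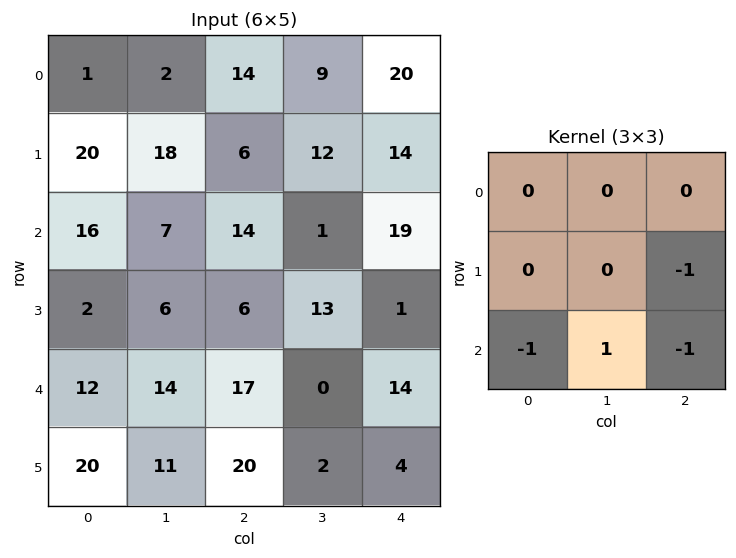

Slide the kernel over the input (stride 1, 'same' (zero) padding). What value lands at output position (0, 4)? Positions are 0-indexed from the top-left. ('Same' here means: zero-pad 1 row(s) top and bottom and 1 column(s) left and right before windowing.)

The receptive field on the zero-padded input at this output position is [0 0 0 / 9 20 0 / 12 14 0]. Elementwise product with the kernel and sum: 0·-1 + 12·-1 + 14·1 + 0·-1.

2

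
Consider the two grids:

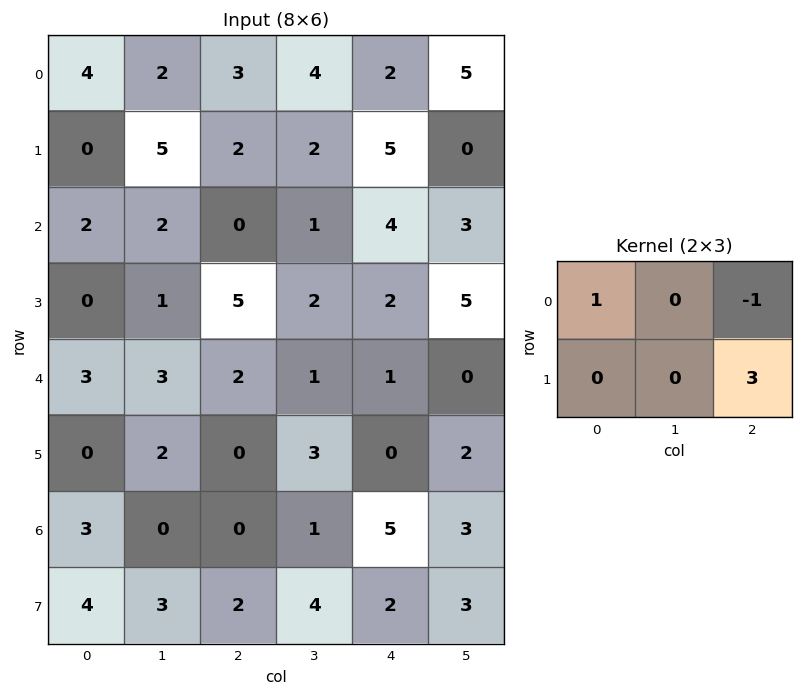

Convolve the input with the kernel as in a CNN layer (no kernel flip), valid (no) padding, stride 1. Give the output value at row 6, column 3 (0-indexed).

7

The receptive field on the input at this output position is [1 5 3 / 4 2 3]. Elementwise product with the kernel and sum: 1·1 + 3·-1 + 3·3.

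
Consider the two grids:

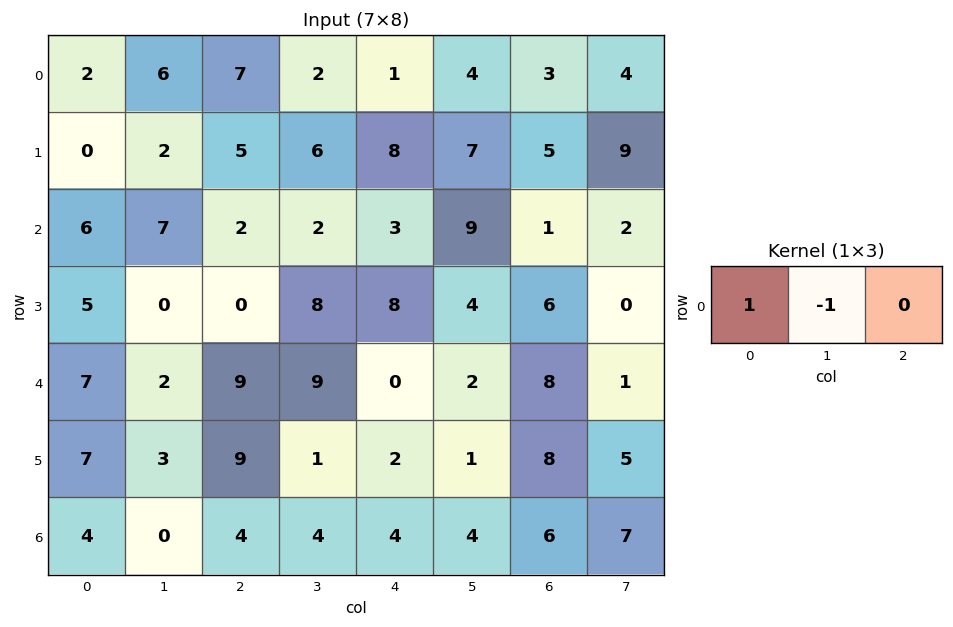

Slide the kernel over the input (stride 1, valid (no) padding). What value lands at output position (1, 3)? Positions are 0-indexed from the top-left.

-2

The receptive field on the input at this output position is [6 8 7]. Elementwise product with the kernel and sum: 6·1 + 8·-1.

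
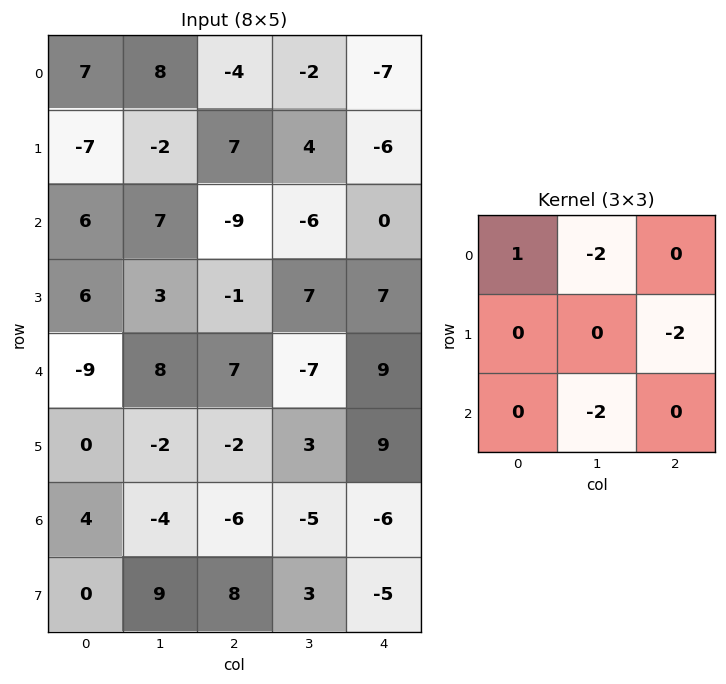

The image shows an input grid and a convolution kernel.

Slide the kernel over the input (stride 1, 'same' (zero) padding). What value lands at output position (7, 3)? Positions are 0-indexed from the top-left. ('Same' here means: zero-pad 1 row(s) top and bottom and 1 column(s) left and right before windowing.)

The receptive field on the zero-padded input at this output position is [-6 -5 -6 / 8 3 -5 / 0 0 0]. Elementwise product with the kernel and sum: -6·1 + -5·-2 + -5·-2 + 0·-2.

14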